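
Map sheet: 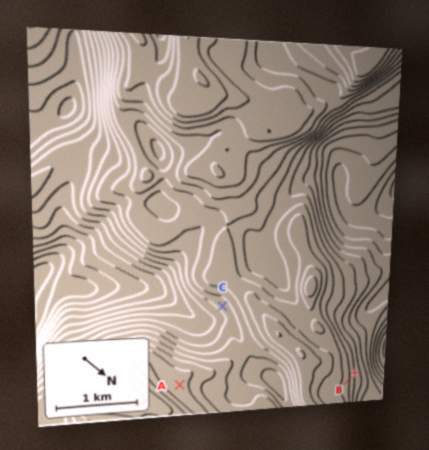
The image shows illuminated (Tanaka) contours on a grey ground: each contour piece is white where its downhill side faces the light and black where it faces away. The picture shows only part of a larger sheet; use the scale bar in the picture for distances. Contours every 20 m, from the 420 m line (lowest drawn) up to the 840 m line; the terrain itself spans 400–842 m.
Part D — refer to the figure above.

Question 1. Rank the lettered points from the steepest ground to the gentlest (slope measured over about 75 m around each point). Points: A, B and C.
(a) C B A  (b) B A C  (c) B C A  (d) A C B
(c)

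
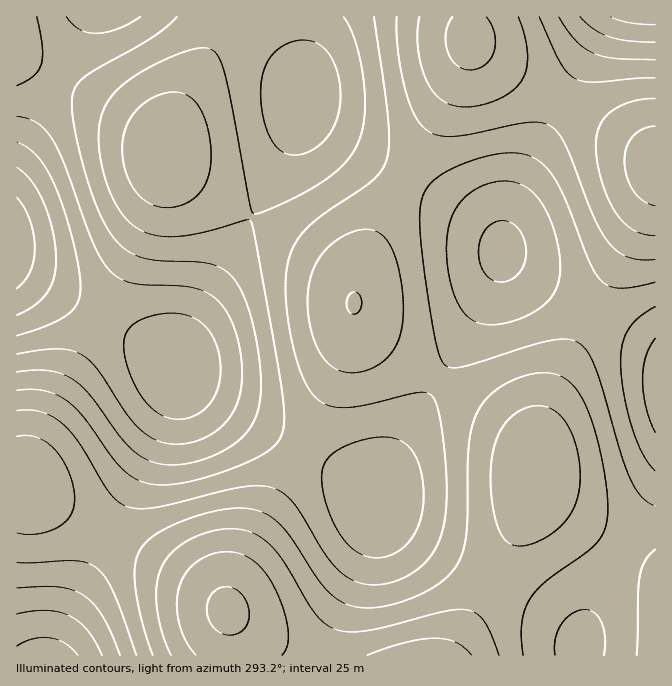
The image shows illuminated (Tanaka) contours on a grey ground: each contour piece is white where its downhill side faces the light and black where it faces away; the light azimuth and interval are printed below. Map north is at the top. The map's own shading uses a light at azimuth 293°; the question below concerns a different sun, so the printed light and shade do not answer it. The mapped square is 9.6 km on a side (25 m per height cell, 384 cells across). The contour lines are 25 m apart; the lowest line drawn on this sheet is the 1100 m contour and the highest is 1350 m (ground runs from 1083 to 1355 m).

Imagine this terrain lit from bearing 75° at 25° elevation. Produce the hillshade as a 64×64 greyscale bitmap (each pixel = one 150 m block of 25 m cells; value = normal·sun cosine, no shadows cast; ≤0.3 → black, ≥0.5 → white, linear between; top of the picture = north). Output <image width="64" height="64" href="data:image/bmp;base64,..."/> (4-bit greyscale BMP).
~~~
<image width="64" height="64" href="data:image/bmp;base64,Qk12CAAAAAAAAHYAAAAoAAAAQAAAAEAAAAABAAQAAAAAAAAIAAATCwAAEwsAABAAAAAAAAAAAAAAABEREQAiIiIAMzMzAERERABVVVUAZmZmAHd3dwCIiIgAmZmZAKqqqgC7u7sAzMzMAN3d3QDu7u4A////AKmYdlQyIiIjRWd4mqu7uqqZmZmZq7zN3u7dzLqYdmVVqYh2VDIiIiNFZ4mau7u7u6qZmZmqu8zd3d3Muph2ZVWZiHZUMyIiM0Vniau8zMzLuqqZmZqrvM3d3Mu6mHZlVZmHdlRDMiIzRWeJq8zd3cy7qpmZmaq7zMzMy7qYd2VVmYd2VUMzMzRFZ4q7zd3d3Mu6qZmZmqq7zMy7qpiHZlWIiHZlRDMzRFZ4mrzd7u7dzLqpmYmZmqu7u7uqmIdmZoiId2ZVRERFVniavN3u7u3cu6mYiIiZmqu7u6qZh3ZmiIiHdmVVRFVmeJq83u7u7ty7qYiIiIiZqqqqqpmId3aIiIh3ZmVVVmeImrze7//u3MupiHd3eIiZqqqqqZiHd4iIiIh3ZmZmd4mrzN7v/+7cy6mHd2Z3eImaqqqqmYiIiImZmIh3d3d4iavM3u//7tzLqYdmZmZ3iJmqqqqqmYiImZmZmIiHd4iJq7ze7u7u3LqYh2ZVVmd4maqru6qpmYiZqqqpmYiIiJmrvN3u7u7cuph3ZVVVZniJqru7u6qqiZqru6qqmZiJmaq8zd7u7dy6mHZlVFVWZ4mqu7zLu7qJqru7u7qqmZmZqrvM3d3dzLqYdlVERFVniaq7zMzMu5mrvMzMy7qpmZmaq7zN3dzLuph2VUREVWeJqrzN3dzMmavM3d3Mu6qZmZmqu8zMzMuqmHZVRERFZ4mrvN3d3dyau83d3dzLuqmZmZqru8zLu6mYdlVEREVniavM3e7t3Zq83e7u3cy6qZmZmZqru7u6qYh2VUREVWeJq83e7u7uqrzd7u7t3LupmIiImZqqqqqpiHZlVERVZ4mrze7v/u6qvN7v/+7cy6mYiIiImZqqqpmIdmVVVVVniavN7v//7qvM3u//7t3LqZh3d3eImZmZmYh3ZlVVVmeJq83u////q83e///+7cupiHdmZ3eImZmZmId2ZlVmd4mrze////+rzd7v//7ty6mHdmZmZ3eImZmYiHdmZmZ4iavN7////6vM3u///t3LqYdmVVVWZ3iJmZmIh3dmZ3iJq83u////q8ze7v/u3cuod2VURFVmeIiZmZmIh3d3eJmrze7///+rvN3u7u7cuph2VURERVZ3iJmZmZmIiIiImavN3u///qu8zd7u7dy6mHZUQzNEVWeImaqqqZmIiIiZq8ze7v7uqrvM3d3dzLqYdlQzMzRFZ4iaqqqqqZmYiZmrvN3u7u6qq7zM3dzLqph2VDMzM0VneJqru7uqqZmZmaq7zd3u3aqqu7zMzLuph2VEMzMzRWZ4mru7u7uqqZmZmqu8zd3dmZqqu7u7uqmHZUQzIjNFVniau8zMy7qqmZmZqrvMzMyZmZqqq7qqmYdlVDMzM0VWiaq8zNzMu6qZmZmaq7vMzIiIiZmqqqmYh2VUMzMzRWeJq7zd3dzLuqmZiZmaq7u7iIiIiJmZmZiHZlRDMzNFZ4mrzN3d3cy6qZiIiJmaqqp3d3d3iImZiIdmVUQzNEVniavN3e7dzLqpiIiIiJmaqndmZmd3iIiIh3ZlREREVWeJq83e7u3cuqmId3d3iJmZdmVVZmd3iIiHdmZVRERVZ4mrzd7u7dy7qYd3Zmd3iJlmVVVVVmd3iIh3dmVVVVZniavN3u7t3Lqph3ZmZmd4iGVURERVZneIiId3ZmVVZneJq8ze7u3cupmHZlVVZneIVUQzNEVWZ3iIiId3ZmZmeImrzN3u7dy6mHdlVVVWZ3hUQzMzRFZneIiZiId3d3d4iau83d3dzLqYdmVERFVmd1QzMiM0VWeImZmZmId3d3iJqrzN3d3Muph2VURERVZ3RDMiIjRFZ4iZqqmZmIh3iImau8zN3Mu6mHZUREREVndEMiIiM0VniZqqqqqZiIiIiJmrvMzMy6qYdlREM0RWd0QyIiIzRWeJmru7uqmZiIiImaq7vMu7qZh2VEQzRFZ3RDIiIjNFZ4mqu7u7qpmYiIiJmaq7u7qpiHZVRDREVndEMyIiM0Vniau8zMu7qZiIiIiJmqqqqqmIdlVERERWd1RDMiM0RWeJq8zMzMuqmIh3d4iJmqqqmYh2ZVRERVZ4VUMzMzRWeJq7zN3cy7qZh3d3d4iZmZmZiHdlVURVZnhVREMzRFZ4mrzN3d3MupmHdmZnd4iZmZmYh2ZlVVZniGZVRERFVniavM3d3cy6mYd2ZmZneIiZmZiId2ZmZneJZmVVRFVmeJq8zd3d3LqZh2ZVVWZ3iImZmYiHd2ZneIl3ZmVVVmd4mrzN3d3cupiHZVVVVWd4iZmZmYiHd3eImYh3ZmZmZ4iavM3d3dy6mHdlVERVVneImZmZmYiIiImaiIh3dmZ3iJq7zN3dzLqYdmVEREVWZ4iZqqqqmZmJmaqZmIh3d3eImqvM3d3Muph2VUQ0RFVniJqqu7qqqZmaqqqpmIiHeIiZq7zMzMu6mHZVQzM0RWeJmru7u7uqqqqqqqqpmIiIiJmqu8zMy7qYdlRDMzRFZ4mqu8zMzLu6qru7u6qZmIiIiZqru7u7qph2VEMzNEVniau8zd3czLu7u8zLu6qZiIiImaq7u7upmHZVQzM0RWeJq8zd3d3czLu7zMzLupmIiIiJmaqqqqmYdmVEMzRFZ4mrzd7u7t3cy7vd3cy6qZiIeIiJmqqqqZh3ZURERFVnibzd7v/+7tzLu93d3MupmId3d4iZmamZmHdlVEREVmeKvN7v///u3cy7"/>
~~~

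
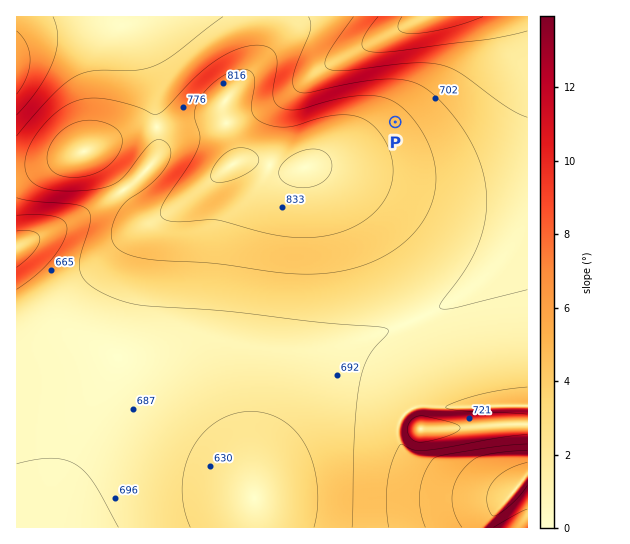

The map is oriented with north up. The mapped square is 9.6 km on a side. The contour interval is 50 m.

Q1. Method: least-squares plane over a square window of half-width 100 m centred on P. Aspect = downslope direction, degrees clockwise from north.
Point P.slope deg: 5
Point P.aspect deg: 49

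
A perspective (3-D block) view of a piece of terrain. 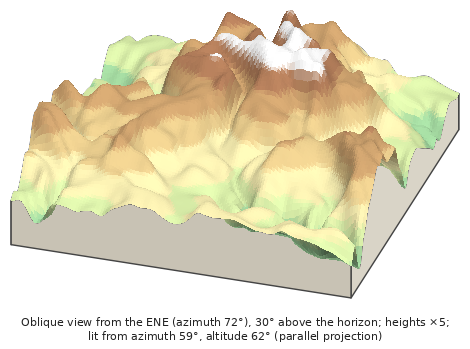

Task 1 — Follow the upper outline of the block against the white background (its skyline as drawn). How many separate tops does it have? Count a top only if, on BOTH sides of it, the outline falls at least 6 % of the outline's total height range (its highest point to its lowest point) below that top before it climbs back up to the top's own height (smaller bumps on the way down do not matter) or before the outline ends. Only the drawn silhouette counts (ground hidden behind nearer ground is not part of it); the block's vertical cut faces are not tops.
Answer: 3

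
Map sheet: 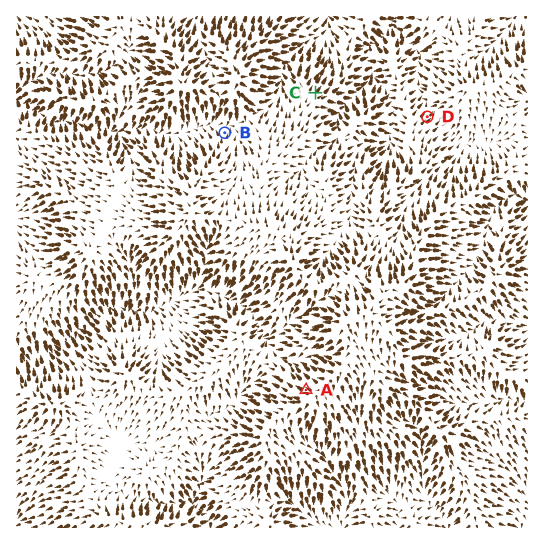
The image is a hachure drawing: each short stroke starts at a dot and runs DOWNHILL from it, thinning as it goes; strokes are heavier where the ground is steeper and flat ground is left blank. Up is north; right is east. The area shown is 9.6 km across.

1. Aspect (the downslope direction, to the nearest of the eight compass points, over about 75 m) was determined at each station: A NW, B N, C NE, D NE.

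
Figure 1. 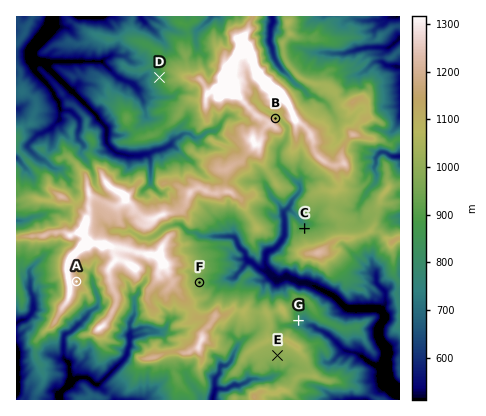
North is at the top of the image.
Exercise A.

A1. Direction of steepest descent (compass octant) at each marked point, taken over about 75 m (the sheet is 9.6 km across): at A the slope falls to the E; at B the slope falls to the NE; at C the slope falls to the N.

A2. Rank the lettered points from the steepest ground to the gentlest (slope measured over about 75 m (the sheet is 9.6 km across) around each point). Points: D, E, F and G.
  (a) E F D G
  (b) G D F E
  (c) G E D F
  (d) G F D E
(b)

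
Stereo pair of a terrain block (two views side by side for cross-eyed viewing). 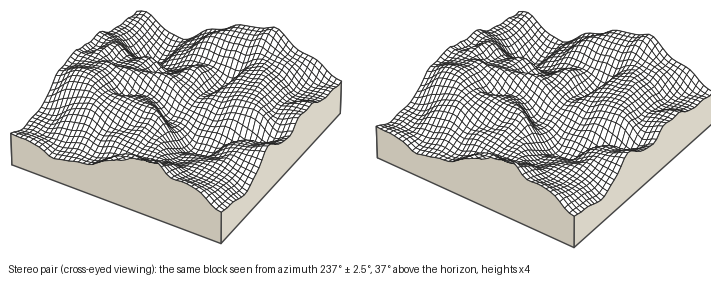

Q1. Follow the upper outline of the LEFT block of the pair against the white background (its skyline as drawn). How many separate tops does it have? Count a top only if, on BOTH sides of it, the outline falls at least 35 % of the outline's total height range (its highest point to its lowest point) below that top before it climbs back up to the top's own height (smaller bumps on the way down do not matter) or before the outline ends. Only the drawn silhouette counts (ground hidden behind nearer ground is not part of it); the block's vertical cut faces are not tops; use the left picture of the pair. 1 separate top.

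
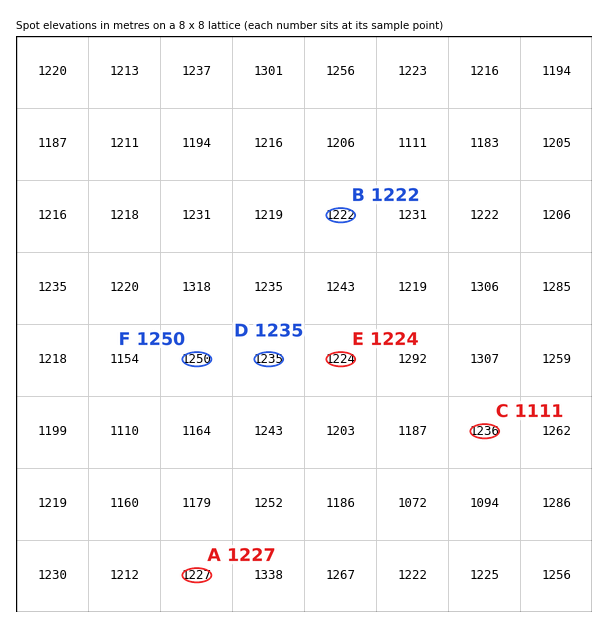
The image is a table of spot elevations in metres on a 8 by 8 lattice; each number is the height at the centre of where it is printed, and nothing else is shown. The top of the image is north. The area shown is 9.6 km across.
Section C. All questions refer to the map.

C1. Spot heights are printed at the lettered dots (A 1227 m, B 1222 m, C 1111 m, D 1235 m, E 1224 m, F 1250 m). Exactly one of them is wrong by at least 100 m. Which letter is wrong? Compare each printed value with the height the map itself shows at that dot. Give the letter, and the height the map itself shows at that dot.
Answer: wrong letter C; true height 1236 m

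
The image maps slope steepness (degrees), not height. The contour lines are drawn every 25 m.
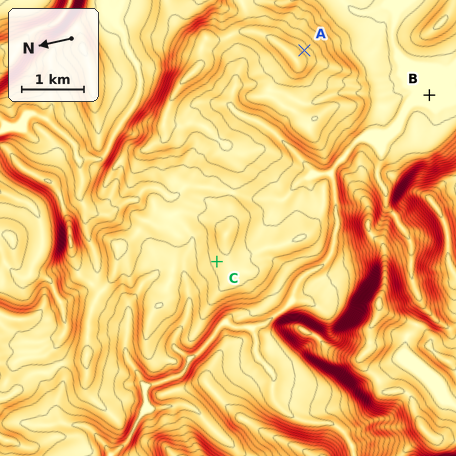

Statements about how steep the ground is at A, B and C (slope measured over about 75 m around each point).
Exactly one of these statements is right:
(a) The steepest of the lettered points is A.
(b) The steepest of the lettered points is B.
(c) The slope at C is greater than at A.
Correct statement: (a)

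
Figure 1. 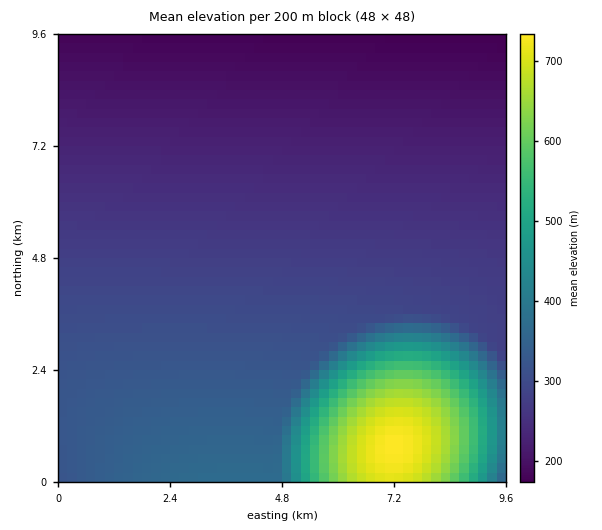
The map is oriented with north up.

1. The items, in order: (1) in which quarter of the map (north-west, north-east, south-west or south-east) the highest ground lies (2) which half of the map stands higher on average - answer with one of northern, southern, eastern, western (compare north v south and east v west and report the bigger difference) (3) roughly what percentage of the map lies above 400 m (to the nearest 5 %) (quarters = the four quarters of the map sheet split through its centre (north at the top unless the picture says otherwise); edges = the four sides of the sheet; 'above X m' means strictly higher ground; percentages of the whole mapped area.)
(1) Look to the south-east quarter for the highest ground.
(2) Taken as a whole, the southern half is higher than the northern.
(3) Ground above 400 m makes up about 15 % of the sheet.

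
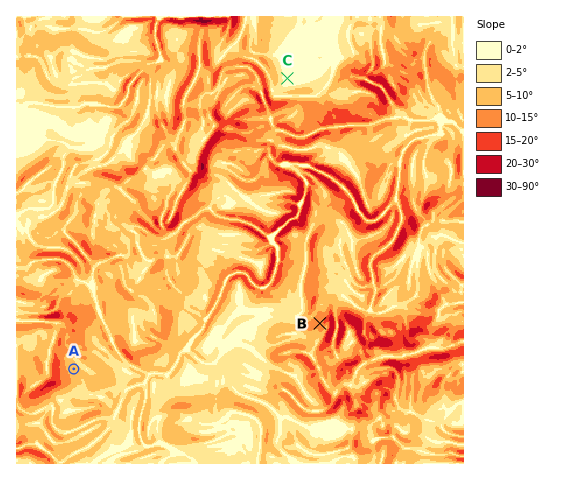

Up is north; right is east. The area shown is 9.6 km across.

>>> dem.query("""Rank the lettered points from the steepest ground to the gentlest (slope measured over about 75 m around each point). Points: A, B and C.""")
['B', 'A', 'C']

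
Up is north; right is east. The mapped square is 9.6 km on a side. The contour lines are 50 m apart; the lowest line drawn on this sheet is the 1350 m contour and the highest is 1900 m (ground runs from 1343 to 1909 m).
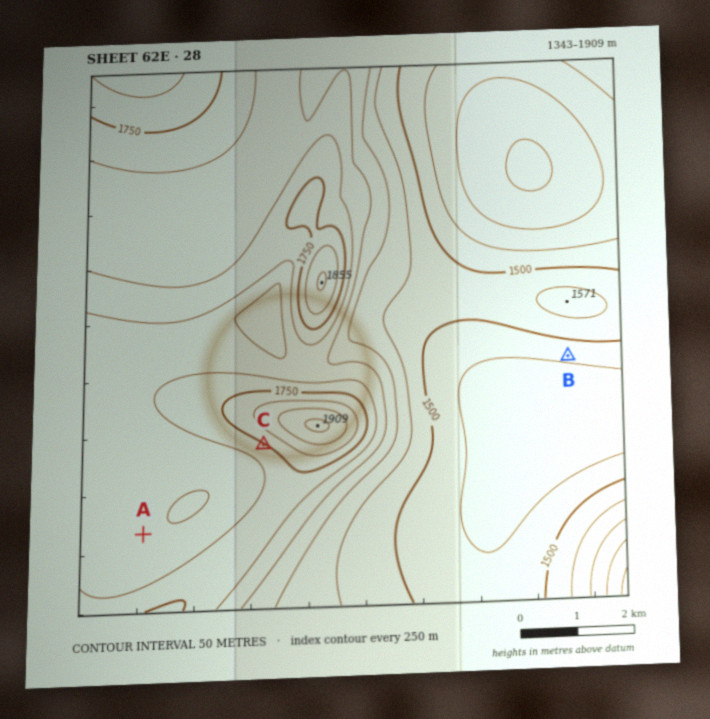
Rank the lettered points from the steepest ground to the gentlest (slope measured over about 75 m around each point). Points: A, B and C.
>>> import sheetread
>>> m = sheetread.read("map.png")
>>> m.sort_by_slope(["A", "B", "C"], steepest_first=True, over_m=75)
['C', 'B', 'A']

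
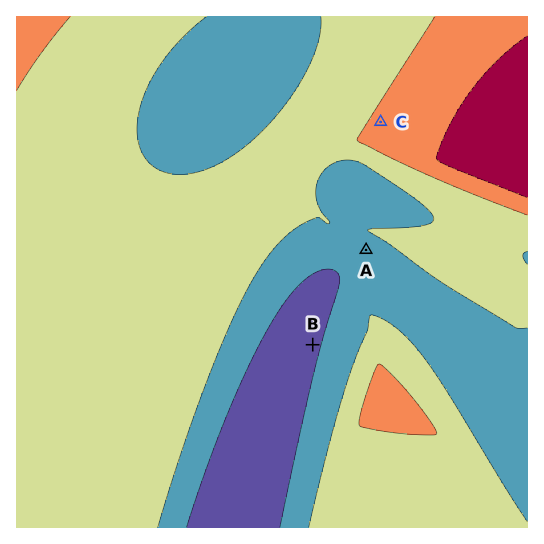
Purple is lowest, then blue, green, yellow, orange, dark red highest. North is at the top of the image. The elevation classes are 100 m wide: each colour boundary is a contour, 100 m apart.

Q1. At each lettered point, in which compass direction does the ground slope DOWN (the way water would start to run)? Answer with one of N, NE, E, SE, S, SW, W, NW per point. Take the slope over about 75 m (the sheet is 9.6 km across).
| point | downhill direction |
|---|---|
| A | SW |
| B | W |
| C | NW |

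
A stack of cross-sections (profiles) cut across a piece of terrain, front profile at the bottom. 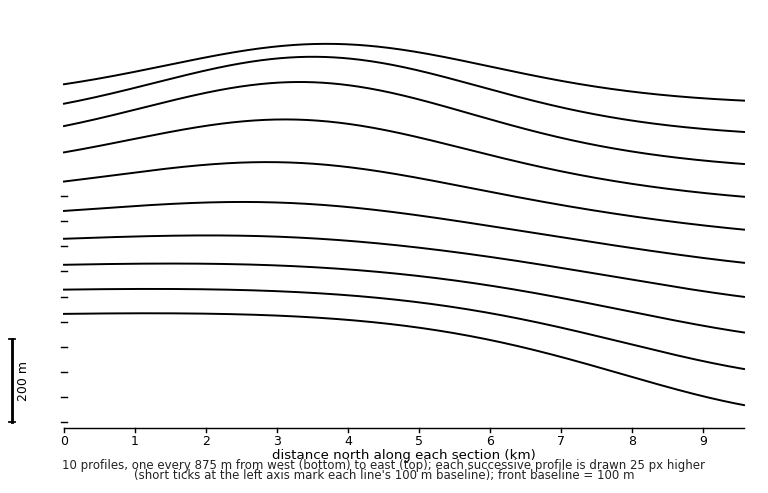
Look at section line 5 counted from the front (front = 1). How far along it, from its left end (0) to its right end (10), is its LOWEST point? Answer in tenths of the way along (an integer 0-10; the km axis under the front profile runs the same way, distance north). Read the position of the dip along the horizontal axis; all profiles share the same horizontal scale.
10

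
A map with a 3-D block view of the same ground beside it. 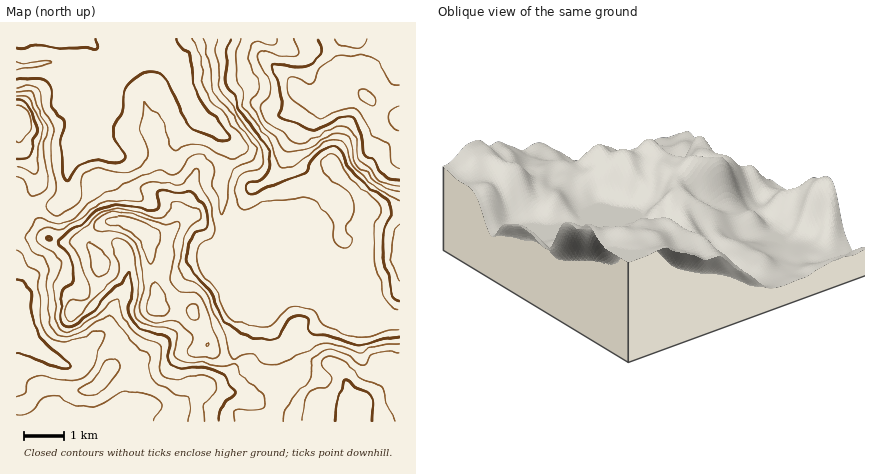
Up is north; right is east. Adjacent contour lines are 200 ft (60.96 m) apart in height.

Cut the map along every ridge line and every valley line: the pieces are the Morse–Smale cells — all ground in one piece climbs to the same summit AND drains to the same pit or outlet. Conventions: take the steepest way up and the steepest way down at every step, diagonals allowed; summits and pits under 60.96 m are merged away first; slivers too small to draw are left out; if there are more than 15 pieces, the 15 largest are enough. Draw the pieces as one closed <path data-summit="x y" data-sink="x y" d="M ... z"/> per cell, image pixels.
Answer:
<path data-summit="400 120" data-sink="16 66" d="M400 38l-384 0 0 28 44-3 8 2 16 9 16 1 24-16 10-3 24-3 12 5 6 6 8 24 12 26 35 28 0 8-9 28 0 38 5 22 39 31 114 47 20 4z"/><path data-summit="144 232" data-sink="16 66" d="M158 53l-10 0-24 6-10 8-18 9 7 8 1 10-5 10-14 18 0 10 7 15 19 9-1 14-4 12-10 8-20 4-8-6-3 10-8 8 1 22-3 12 7 2 20 0 6 3 7-15 7-6 8-3 16 2 18 9 4 8 10 66 12 4 24 1 11 21 3 14 12 11 14 4 2-13 12-18 2-18-25-64 1-14-4-18 0-38 7-20 2-16-35-28-8-16-12-34-6-6z"/><path data-summit="144 232" data-sink="16 328" d="M116 221l-10 1-6 4-9 10-3 9-6-3-20 0-6-2-8 16-11 10-21 32 0 30 4 0 14 18 24 16 8 4 10-1 8-17 14-10 18 6 15 12 4 12-9 42-6 7-12 5 10-2 22-13 32 1 6-2 18-17 28-10 6-7 4-10-14-5-12-11-3-14-11-21-24-1-12-4-11-70-15-11z"/><path data-summit="350 408" data-sink="16 66" d="M226 235l-1 13 25 64-1 16-4 8-9 12-2 12 12 4 6 8 6 2 20 0 5 14 9 9 8 5 16 2-2 18 86 0 0-102-20-4-114-47-6-3-18-18-8-4z"/><path data-summit="400 120" data-sink="16 328" d="M20 328l-4 0 0 94 92 0 12-5 4-5 3-6 8-42-4-8-11-10-10-5-12-3-14 10-8 17-10 1-32-20z"/><path data-summit="18 116" data-sink="16 66" d="M60 63l-44 3 0 50 4 6 0 22 13 22 5 14-7 20 3 11 10-4 14-1 7-8 3-8-1-16 2-8 15-34 1-10 14-18 5-10-1-10-5-8-14-2-16-9z"/><path data-summit="350 408" data-sink="16 328" d="M236 361l-2 1-4 10-6 7-28 10-18 17-6 2-32-1-28 15 202 0 2-18-16-2-8-5-9-9-5-14-20 0-6-2-6-8z"/><path data-summit="350 408" data-sink="16 328" d="M34 211l-18 5 0 82 21-32 11-10 7-14-9-8z"/><path data-summit="400 120" data-sink="16 66" d="M84 129l-17 45 1 14 8 6 14-2 12-5 5-7 4-16 0-8-19-9z"/><path data-summit="18 116" data-sink="16 328" d="M18 117l-2 97 8 1 10-5-3-10 7-20-5-14-13-22 0-22z"/><path data-summit="350 408" data-sink="16 66" d="M56 206l-12 1-9 5 11 22 8 6 2-2 2-10z"/>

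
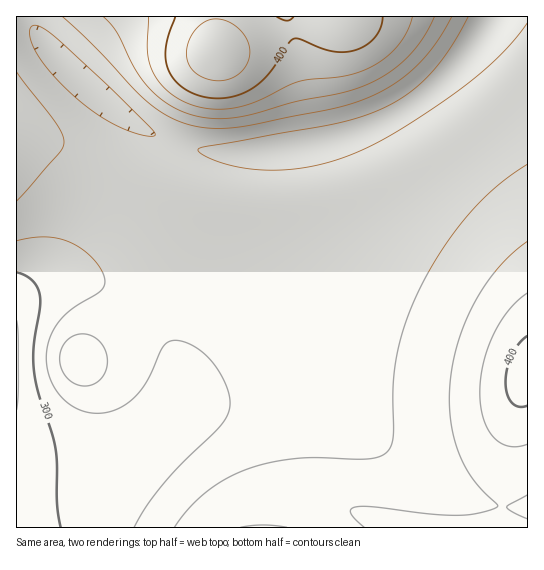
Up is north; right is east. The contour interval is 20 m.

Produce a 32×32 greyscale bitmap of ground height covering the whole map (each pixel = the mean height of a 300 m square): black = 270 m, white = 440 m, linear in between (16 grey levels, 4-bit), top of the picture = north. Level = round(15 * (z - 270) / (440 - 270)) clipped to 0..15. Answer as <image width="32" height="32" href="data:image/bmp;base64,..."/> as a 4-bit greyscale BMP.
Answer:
<image width="32" height="32" href="data:image/bmp;base64,Qk12AgAAAAAAAHYAAAAoAAAAIAAAACAAAAABAAQAAAAAAAACAAATCwAAEwsAABAAAAAAAAAAAAAAABEREQAiIiIAMzMzAERERABVVVUAZmZmAHd3dwCIiIgAmZmZAKqqqgC7u7sAzMzMAN3d3QDu7u4A////ACIzM0RWZ3dmd3eIiIiIiIgiMzNEVWZ3d3eIiIiIiIiIIjMzNEVWZ3d3d3d3d3iIiCIzMzREVWZnd3d3d3d4iJkiMzNEREVVZmZmZmZ3eImZIjM0REREVVVVZmZmZ3iZqhI0REREREVVVVVWZmd4mrsSNFVEREREVVVVVmZ3iJq7E0VlVERERFVVVVZmd4iavBNXdlVERERVVVVWZmd4mrwkZ3ZVREREVVVVVmZneJq8I1d2VURERVVVVVZmZ3iauxNWZVVURFVVVVVVZmd4iasjRVVVVVVVVVVVVWZmd4mqIzREVVVVVVVVVVVmZneImiM0RFVVVVVVVVVVVmZ3eIkzRERVVVVVVVVVVVZmZ3iIRERVVVVVVVVVVVVVZmZ3iFVVVVVVVVVVVVVVVWZmd3hVVVVVVVVVVVVVVVVWZmd3ZlVVVmZmVVVVVVVVVmZmd2ZmZmZmZVVVVVVVVVVmZmZ2ZmZmZVVVRERFVVVVZmZmdmZmVVVURERERERVVWZmZndmZVVFVVVVRERERFVVZmZ2ZlREVneId2ZVVERFVVVWdmVERWiauqmId2ZUREVVVWZURFeKvNzLqZmIdlREVVVlREVoq93u3LqqqphlREVVVERWeaze7tzLu7uphlREVVRFZ4ms3u7cy8zMuphkM0VVVniJq83d3MzMzMupdUM0"/>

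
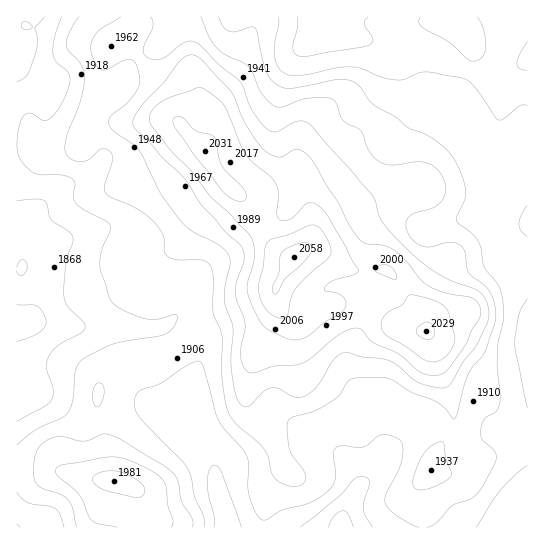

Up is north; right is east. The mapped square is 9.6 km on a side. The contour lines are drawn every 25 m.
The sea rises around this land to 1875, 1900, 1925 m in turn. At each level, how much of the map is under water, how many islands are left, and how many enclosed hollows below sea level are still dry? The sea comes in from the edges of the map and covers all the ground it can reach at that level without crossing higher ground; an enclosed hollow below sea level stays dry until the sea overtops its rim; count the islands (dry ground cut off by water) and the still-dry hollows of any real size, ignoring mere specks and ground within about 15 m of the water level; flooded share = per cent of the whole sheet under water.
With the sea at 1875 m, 12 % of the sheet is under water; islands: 0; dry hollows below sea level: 0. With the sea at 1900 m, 34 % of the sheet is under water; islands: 0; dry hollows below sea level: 0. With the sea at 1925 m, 58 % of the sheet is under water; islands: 0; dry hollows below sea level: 0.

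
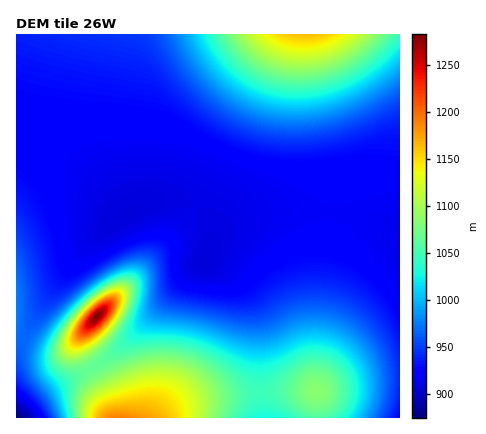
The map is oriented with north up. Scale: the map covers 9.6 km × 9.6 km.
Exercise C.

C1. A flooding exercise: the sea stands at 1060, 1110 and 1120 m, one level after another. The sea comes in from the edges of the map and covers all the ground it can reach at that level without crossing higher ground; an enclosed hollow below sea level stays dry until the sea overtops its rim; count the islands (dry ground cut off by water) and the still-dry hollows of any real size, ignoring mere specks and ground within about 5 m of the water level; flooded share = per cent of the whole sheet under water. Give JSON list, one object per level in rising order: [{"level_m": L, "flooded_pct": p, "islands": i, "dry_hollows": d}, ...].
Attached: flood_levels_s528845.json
[{"level_m": 1060, "flooded_pct": 85, "islands": 1, "dry_hollows": 0}, {"level_m": 1110, "flooded_pct": 94, "islands": 1, "dry_hollows": 0}, {"level_m": 1120, "flooded_pct": 95, "islands": 1, "dry_hollows": 0}]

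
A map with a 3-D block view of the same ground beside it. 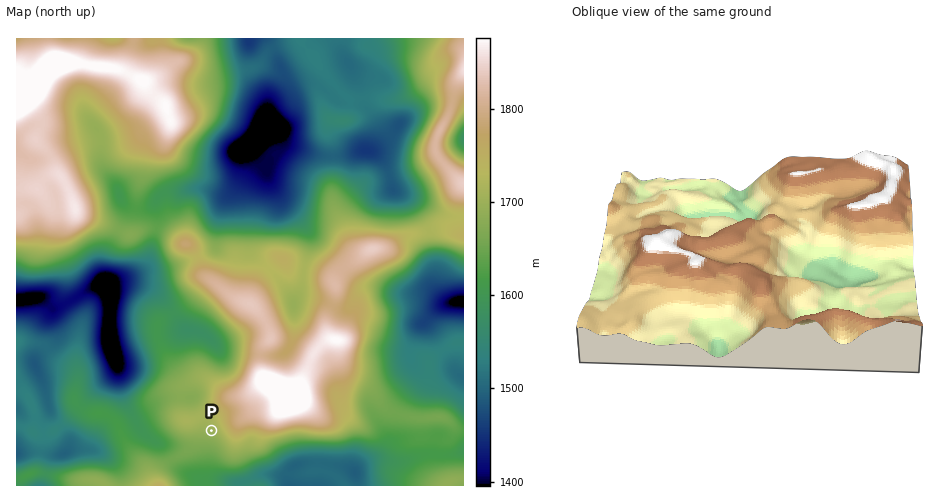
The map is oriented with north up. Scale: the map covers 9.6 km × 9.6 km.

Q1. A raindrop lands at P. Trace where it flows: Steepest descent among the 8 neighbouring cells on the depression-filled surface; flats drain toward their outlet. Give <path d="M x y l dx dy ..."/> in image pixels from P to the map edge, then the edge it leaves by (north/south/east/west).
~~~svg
<path d="M211 431l-1 1 0 41 6 5 4 0 9 4 5 0 1 1 7 0 20-8 18 0 6 6 1 4"/>
exit: south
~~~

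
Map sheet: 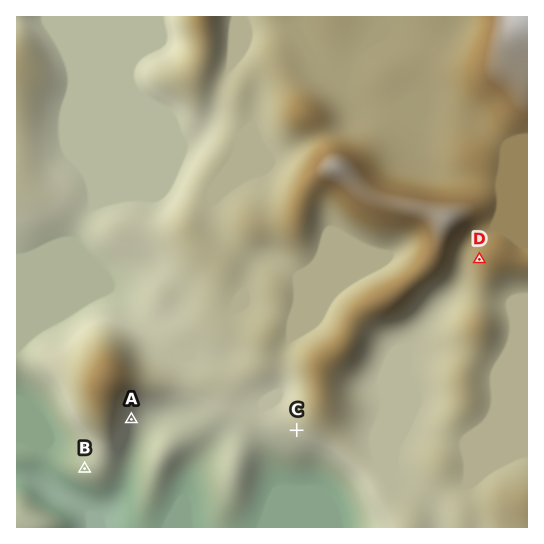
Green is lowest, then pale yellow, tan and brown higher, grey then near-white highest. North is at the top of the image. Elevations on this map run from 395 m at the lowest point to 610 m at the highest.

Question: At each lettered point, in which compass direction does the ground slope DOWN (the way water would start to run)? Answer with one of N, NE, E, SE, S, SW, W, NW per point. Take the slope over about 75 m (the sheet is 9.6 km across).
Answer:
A SE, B SW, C SW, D W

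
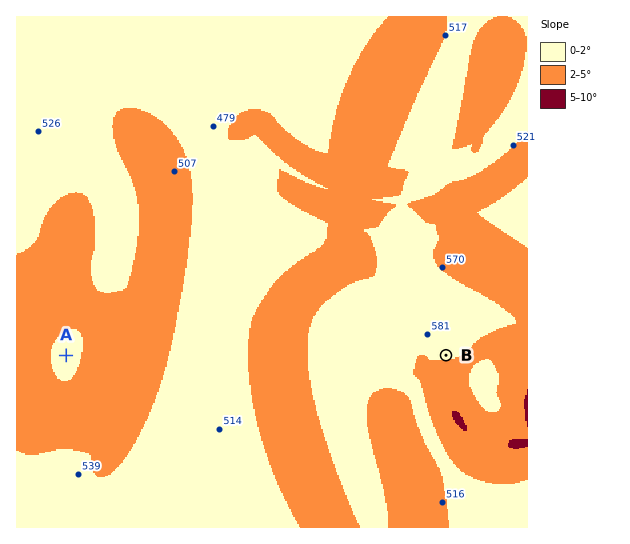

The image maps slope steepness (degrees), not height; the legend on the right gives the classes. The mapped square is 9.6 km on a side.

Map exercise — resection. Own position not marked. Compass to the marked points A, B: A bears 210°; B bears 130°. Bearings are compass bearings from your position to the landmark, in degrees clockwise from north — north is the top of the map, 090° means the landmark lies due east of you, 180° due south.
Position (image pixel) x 190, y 141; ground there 485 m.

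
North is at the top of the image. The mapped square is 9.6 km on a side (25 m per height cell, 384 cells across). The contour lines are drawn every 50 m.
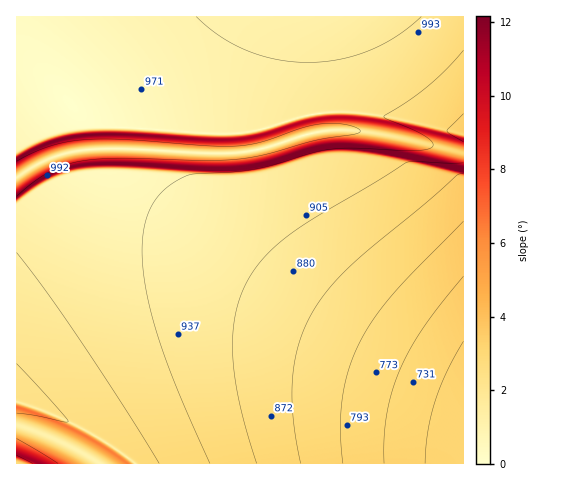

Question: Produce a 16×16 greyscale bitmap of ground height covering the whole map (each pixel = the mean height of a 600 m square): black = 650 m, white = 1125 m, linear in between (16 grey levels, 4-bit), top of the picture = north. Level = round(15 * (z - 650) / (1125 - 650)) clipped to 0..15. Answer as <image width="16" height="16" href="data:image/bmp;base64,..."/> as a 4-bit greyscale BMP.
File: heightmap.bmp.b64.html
<image width="16" height="16" href="data:image/bmp;base64,Qk32AAAAAAAAAHYAAAAoAAAAEAAAABAAAAABAAQAAAAAAIAAAAATCwAAEwsAABAAAAAAAAAAAAAAABEREQAiIiIAMzMzAERERABVVVUAZmZmAHd3dwCIiIgAmZmZAKqqqgC7u7sAzMzMAN3d3QDu7u4A////ANzMu6mHZUMhzMy6mIdlQyHcy6qYd2VDIcy7qZh3ZUMyy7qpmHdlVDLLuqmYh2ZUQ7uqqZiHdmVDu6qZmIh3ZlS6qpmZiId2ZbqqqZmZiId2y6qqqqmZiIeru7u7u7qqmKqqqqqqqqqYqqqqqru7qqmqqqq7u7u7qqqqq7u7zLu6"/>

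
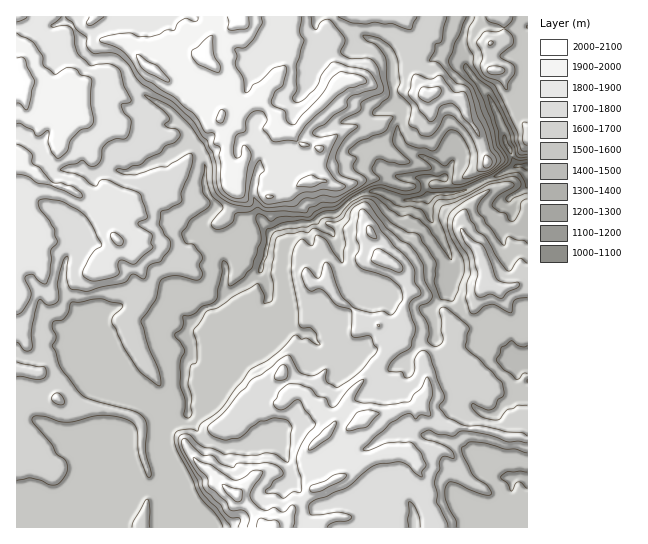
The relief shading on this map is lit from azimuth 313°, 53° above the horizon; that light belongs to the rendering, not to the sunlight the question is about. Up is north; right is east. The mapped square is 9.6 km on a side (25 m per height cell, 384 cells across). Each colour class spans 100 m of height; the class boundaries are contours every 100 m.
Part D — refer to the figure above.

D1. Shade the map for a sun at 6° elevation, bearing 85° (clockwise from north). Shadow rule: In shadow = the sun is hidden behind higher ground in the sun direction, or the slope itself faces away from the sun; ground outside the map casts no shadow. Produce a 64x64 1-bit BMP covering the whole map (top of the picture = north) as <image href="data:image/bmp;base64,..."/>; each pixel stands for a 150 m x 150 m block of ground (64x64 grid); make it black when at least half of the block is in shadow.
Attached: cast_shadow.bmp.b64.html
<image width="64" height="64" href="data:image/bmp;base64,Qk0+AgAAAAAAAD4AAAAoAAAAQAAAAEAAAAABAAEAAAAAAAACAAATCwAAEwsAAAIAAAAAAAAA////AAAAAAAf///+AAD4CP////0AAHAE////+UAAcAT////xYADgBH///+H4AePGP///wPwB44If//+YfwPHAA///hhxA8YAB//8L/BxhgAD//x/8BwAPwB/+f/4BAH/AB/73/wAHPgAD//H/sB4BgAO/8f/4NAPPAD/5/3gAA94Af/3uYPABjgD//fTx+ACAAP//MPH4AAAD7//A+PgAAAfn/+F8+OCAD8H/4755wAQfgfnz3zmAID+B8HH/g4AgPwPwf//HgIA+A/D//geBgDwB4P/6RwMAHgHg/fjHBwQAAHH84MfuBAGAH//D4/4M4MCf/8/n9AngQB/9n+f4GfDAH/2/z/mJ8IAf/f+P+YHxABv//w/xgf8AMf/+D/GB/gBx//4f4QH8AGH//j/CAfgA4P/8f8DB8ABg//x/gIPwAH39+H/Bx+Af/8D4f+HPjD/9gsD/8PoIf/m6w8/4OBn/8b4AP84AA//wwgP/8QZh//DAAf/4DiB/8MMBP/mOAH/wzAB/894Af/HAAH/3/gH/8cBAf/f3Af/B7AD956cB/+DsA/3PowP/oB4H/c8jB/4jHwf4zwAP/DOfgfgeAQ/4c8/A+D4BH/Dxx+Dy/AE/x+BDwOX4AX/PwAOA4fgC/5/AA4Hh+AN/D8ARg9H4A3gHwDGHkPgD5B/4MZ1gfgHgA/wxsMB+A=="/>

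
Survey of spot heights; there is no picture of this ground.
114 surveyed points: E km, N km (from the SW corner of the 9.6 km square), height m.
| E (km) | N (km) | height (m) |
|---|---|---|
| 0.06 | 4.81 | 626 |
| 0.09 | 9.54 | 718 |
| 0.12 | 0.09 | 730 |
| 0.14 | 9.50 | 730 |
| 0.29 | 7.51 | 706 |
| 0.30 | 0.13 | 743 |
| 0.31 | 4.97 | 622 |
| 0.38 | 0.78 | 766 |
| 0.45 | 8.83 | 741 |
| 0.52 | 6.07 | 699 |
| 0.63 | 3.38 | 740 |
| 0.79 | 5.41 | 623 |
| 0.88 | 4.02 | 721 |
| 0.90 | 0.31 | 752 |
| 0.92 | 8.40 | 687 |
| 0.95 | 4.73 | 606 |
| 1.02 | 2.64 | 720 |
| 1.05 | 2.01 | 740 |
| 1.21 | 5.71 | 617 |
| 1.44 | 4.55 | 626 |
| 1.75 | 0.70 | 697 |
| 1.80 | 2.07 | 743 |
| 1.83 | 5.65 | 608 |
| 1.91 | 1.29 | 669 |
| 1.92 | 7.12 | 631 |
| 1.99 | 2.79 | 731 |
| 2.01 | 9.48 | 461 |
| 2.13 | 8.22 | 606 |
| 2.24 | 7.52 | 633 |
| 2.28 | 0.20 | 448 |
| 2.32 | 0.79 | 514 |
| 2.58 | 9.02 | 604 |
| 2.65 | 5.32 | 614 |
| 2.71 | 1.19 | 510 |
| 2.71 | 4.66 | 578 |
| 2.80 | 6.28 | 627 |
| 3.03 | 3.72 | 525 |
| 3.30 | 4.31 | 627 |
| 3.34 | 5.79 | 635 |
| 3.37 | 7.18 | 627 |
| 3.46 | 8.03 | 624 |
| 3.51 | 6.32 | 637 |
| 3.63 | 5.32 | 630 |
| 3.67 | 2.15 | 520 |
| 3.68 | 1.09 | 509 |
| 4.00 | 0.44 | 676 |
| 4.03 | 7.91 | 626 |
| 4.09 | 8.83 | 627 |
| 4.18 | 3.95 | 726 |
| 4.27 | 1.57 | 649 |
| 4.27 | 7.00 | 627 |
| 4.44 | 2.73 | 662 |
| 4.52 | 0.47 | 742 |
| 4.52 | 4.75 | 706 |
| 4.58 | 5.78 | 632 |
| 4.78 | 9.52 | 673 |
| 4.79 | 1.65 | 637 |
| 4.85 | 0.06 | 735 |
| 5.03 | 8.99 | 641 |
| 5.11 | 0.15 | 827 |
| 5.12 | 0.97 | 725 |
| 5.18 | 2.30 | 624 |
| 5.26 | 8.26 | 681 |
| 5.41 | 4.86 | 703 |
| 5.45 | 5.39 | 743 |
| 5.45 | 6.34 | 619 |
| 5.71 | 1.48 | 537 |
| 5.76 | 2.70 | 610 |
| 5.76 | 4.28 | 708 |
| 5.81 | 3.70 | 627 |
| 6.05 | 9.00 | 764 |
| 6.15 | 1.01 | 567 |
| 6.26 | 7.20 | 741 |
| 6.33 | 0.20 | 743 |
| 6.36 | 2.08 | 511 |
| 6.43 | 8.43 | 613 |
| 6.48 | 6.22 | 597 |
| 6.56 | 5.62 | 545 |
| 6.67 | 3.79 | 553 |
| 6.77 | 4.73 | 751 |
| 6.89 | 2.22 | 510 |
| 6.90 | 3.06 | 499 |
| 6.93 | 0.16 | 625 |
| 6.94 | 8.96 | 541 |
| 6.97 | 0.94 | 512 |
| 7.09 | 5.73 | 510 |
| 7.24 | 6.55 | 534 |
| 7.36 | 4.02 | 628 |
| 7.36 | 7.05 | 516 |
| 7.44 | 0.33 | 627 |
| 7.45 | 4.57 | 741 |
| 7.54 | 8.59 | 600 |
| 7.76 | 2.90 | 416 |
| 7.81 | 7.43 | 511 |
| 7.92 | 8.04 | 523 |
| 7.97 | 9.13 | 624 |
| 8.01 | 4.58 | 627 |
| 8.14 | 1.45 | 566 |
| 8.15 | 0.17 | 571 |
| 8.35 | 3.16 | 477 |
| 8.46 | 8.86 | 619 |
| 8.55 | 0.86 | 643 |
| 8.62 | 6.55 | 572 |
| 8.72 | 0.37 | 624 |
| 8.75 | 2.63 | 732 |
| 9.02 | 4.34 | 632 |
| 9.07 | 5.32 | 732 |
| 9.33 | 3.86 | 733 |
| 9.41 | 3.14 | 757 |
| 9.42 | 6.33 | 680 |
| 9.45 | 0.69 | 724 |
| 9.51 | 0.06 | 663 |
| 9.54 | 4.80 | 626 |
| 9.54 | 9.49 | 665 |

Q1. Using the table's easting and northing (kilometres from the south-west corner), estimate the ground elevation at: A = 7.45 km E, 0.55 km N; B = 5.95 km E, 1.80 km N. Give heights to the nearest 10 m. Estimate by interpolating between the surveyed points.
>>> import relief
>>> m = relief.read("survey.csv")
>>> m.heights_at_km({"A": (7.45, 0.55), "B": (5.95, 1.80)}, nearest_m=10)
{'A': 620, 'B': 520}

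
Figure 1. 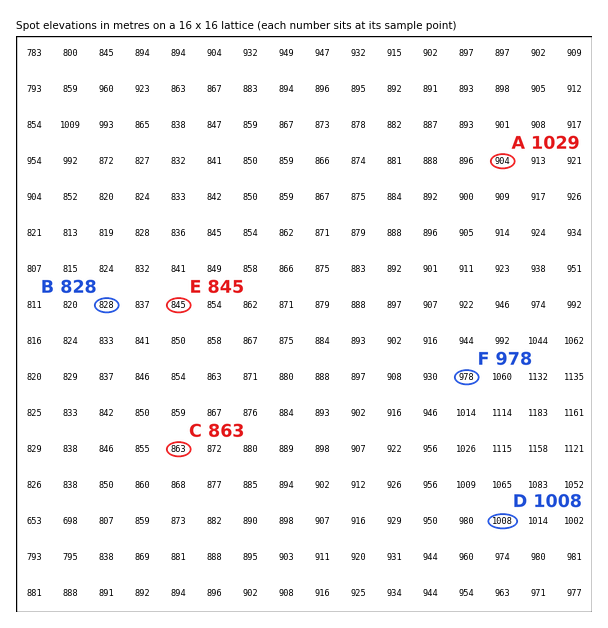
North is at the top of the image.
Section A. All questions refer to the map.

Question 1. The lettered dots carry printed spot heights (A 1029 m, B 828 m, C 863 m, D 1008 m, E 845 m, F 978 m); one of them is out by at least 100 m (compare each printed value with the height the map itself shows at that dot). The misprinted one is A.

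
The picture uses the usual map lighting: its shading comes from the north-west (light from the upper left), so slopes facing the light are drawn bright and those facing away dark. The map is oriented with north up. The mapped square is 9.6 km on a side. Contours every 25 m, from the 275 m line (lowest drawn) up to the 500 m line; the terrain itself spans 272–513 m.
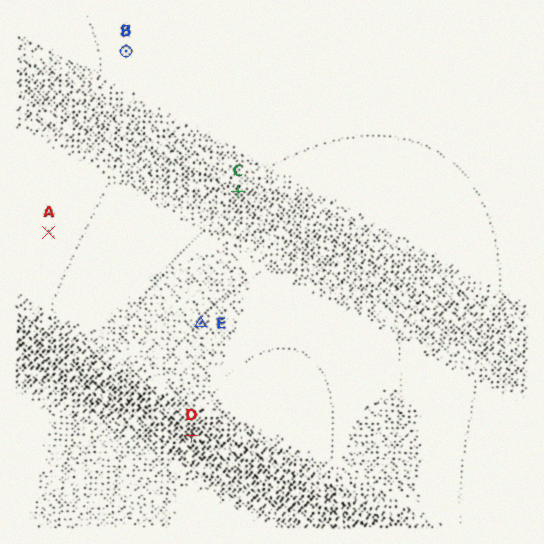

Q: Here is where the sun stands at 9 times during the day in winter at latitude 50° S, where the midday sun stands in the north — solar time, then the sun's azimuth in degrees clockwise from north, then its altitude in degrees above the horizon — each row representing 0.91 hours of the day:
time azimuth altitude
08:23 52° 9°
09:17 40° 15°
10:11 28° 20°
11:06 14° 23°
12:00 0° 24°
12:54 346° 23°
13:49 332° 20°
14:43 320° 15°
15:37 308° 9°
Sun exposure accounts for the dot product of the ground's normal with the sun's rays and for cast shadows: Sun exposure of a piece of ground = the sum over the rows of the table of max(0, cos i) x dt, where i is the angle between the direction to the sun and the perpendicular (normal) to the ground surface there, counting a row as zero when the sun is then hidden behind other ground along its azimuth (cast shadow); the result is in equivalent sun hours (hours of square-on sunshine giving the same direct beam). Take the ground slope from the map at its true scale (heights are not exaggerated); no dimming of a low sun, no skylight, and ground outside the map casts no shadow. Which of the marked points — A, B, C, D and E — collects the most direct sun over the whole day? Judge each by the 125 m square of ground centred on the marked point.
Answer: C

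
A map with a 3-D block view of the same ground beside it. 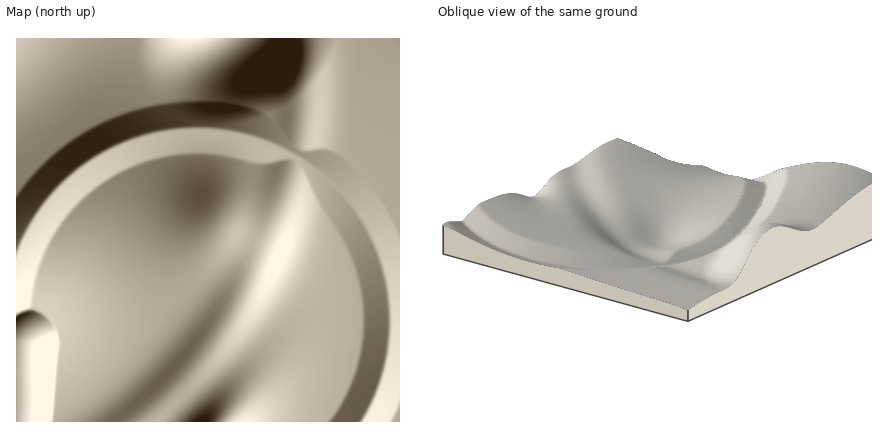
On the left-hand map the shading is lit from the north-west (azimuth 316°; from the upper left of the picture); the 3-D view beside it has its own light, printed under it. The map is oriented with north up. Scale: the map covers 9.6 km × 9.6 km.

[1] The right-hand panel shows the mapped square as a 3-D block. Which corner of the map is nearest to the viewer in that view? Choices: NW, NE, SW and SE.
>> NE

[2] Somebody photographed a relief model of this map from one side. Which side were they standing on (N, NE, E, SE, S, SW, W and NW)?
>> NE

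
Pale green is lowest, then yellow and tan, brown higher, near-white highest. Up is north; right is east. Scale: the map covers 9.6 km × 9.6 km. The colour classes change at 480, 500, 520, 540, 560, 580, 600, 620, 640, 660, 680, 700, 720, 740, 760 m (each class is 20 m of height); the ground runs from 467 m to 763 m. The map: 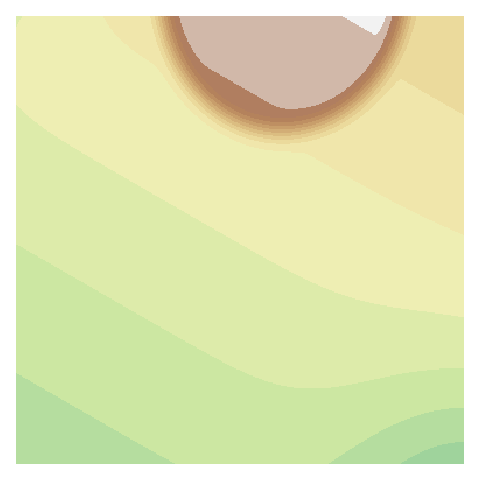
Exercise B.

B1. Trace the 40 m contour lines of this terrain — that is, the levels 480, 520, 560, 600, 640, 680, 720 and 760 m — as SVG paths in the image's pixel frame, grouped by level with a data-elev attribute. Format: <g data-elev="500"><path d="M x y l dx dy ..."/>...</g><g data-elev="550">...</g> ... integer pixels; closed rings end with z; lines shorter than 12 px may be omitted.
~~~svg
<g data-elev="480"><path d="M401 463l16-9 15-6 16-5 15-1"/></g><g data-elev="520"><path d="M17 244l194 112 35 17 28 11 25 4 24 0 24-3 71-14 23-2 22 0"/></g><g data-elev="560"><path d="M103 17l8 12 10 11 36 27 18 25 14 17 13 12 15 10 19 10 20 7 20 3 30 2 91 50 66 32"/></g><g data-elev="600"><path d="M155 17l6 24 10 25 13 21 16 18 18 15 20 11 22 6 23 3 22-3 22-6 21-11 18-15 18-18 14-21 11-25 8-24"/></g><g data-elev="640"><path d="M161 17l6 24 10 22 12 20 15 17 18 14 19 10 21 7 21 2 21-3 21-6 19-11 18-13 15-17 13-20 11-22 7-24"/></g><g data-elev="680"><path d="M167 17l6 22 9 22 12 18 14 16 17 14 18 9 20 6 20 2 19-2 20-6 18-9 17-13 15-17 13-19 10-21 7-22"/></g><g data-elev="720"><path d="M174 17l6 21 8 19 12 18 13 14 14 12 18 9 18 6 20 2 18-2 18-5 18-9 16-12 15-15 11-17 10-19 7-22"/></g><g data-elev="760"><path d="M343 17l32 18 4-4 7-14"/></g>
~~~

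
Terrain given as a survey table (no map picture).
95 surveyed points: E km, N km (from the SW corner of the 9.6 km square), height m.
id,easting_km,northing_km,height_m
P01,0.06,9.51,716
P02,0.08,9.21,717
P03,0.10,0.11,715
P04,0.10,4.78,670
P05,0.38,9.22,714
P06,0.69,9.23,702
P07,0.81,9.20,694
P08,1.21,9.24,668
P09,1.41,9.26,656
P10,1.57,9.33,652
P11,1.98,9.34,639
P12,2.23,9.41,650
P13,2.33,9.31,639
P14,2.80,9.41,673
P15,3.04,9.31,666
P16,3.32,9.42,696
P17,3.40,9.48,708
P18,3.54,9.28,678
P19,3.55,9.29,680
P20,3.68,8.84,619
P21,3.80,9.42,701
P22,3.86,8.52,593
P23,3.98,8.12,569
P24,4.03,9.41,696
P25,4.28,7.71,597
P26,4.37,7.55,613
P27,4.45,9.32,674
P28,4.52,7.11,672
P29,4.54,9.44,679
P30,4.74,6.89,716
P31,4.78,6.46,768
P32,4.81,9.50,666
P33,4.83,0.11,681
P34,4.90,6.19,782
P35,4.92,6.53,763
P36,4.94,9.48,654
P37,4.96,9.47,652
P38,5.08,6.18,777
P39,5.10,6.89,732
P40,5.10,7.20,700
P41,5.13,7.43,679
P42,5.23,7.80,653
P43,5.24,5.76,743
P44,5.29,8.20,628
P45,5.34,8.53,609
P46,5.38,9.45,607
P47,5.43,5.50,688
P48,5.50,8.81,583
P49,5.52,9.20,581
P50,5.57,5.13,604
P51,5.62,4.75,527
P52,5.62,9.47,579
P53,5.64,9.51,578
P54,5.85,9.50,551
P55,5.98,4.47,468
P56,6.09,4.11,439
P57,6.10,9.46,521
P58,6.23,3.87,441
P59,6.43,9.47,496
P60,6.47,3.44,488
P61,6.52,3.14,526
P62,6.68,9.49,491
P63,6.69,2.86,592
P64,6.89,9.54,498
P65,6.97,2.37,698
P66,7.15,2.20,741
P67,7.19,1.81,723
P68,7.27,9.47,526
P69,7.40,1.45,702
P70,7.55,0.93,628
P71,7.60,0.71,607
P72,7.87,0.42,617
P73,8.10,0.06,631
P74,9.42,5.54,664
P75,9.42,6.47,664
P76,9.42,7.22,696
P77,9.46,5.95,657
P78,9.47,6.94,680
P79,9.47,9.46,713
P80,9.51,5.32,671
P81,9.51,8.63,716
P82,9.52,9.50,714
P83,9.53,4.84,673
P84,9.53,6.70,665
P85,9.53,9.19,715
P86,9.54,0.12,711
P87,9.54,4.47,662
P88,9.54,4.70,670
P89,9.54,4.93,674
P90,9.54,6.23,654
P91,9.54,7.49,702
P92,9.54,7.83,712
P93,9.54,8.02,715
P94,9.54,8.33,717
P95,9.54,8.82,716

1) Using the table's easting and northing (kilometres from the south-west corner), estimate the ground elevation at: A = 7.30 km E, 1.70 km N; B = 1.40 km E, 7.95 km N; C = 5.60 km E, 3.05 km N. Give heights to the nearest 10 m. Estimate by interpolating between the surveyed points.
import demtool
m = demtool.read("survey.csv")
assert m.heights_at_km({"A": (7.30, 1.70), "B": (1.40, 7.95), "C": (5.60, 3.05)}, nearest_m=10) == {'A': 730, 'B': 570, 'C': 490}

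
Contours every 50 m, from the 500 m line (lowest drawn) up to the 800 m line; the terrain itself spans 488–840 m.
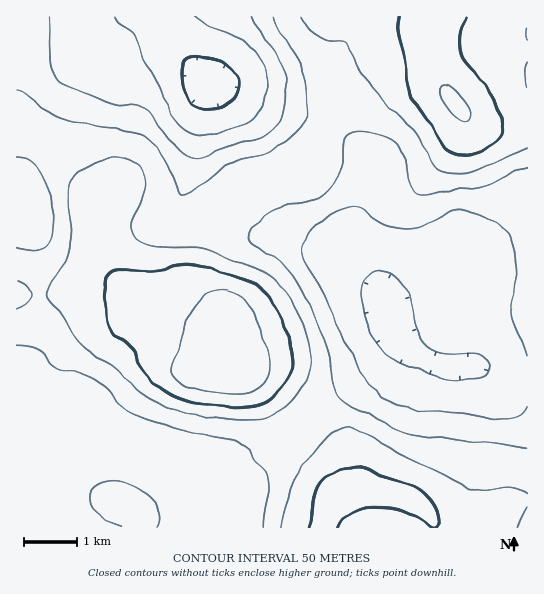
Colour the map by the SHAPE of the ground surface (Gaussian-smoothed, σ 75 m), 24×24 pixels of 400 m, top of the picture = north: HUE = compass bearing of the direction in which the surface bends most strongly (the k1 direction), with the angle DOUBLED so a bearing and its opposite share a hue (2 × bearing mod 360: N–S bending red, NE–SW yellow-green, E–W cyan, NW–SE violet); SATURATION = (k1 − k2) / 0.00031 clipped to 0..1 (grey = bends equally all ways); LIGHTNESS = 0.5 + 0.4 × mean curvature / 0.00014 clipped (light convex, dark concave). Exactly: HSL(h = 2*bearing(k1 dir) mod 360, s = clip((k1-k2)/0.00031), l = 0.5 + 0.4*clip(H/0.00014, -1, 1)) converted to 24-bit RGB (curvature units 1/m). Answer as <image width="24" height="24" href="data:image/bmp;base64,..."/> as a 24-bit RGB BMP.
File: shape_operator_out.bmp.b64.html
<image width="24" height="24" href="data:image/bmp;base64,Qk32BgAAAAAAADYAAAAoAAAAGAAAABgAAAABABgAAAAAAMAGAAATCwAAEwsAAAAAAAAAAAAA2dFzr3tOOFVud71kVnZtcD5LZC1FuIJPtqdydWF6EiNRB1p9vdKT8M2j0Ix2q1h0hlN6eVOJVcSvpPOzhLjAazuqn2erq4CVtdNBo4NLSXNKhpA3PishTzUrUXVMirmJuJiamVuNM1hoBFJPQaih8tXN1q+wsobFk4vXqMXy0PD7zejxf03FfTOgnHWkq5G3k7uDoHp5e2aJjVpmZE97YomcaLuvcauLlneUrXK7jXO6IpWVAHZu1d237M3Xs5q+nNXOiunjiMHIrlGKkC2HikyolqO6lqnHiqmSlnybgF6gpm2laXGaaqmdX4pyf3BHbW0zYmkwe3A6jqRFAFYzFX9B1pyF2cy+vOLKacfFakSOpUGDdVihdaDCoMHQhYG9hpOXfXyPWFScoXe0rYCrhEVCSCEUUS4EPi4BMy4AKDMASYgAAnQFADMdLdcq0fLOv97Nb0ynXCx2oXSokJS0dKynh2FZdykun3eUnX9zSm91bFV/pyFemgAqbwMPoz4NoXEqtZ8/jNlYOf8hAK4hADMhALwsVf0dhXgpRBkZTVU1UJNTjHZijVpLViA1exoiiWZxuGtkaDo5IxIQKAsRvCJ1zZHw2dT30dX6zd3+0tv52t7xltfkBKqgALtLM4wgVlozUl99YJB3XWQ4WVAqck0yShs/oD9UamhVpT1TohNPaSJJPIWNcPD4zO3/1NH66djzytzoucja69/s6dnyeabiJ9DqQ4OsSJ6pQFmMeyRAbzIaXVohSUUlLiEvkZdXP08zWjhYxTXHsprZse3tSvvLI5SKgT5+6sWmzcaTi7p6pM2UwaevttXWKmbKR0KSVVx5JQ0mZw0vzl8vkZFQRWteMD9bg55XSYORL1eBTn6los/FudTBcKGCJEdSKmeC5NjJ59bMutW1kr+YmLyXpcykQR9qZzZVYzNRHwkrgECT1cC+r6zBUmy+JCekmomsaIDnGRzlYoS5g7mMq6p+n357SW6EFG1dYsto6O3e4OXrvbvZwNnQp3G6XwRkjEFESydRLBhBSpSIs8GdvqugUmSjISiZkp22fmjqPQT+uIjPoK6tobi6nbjXhHrocaPphP/e0frq0Mnm4rHb0Z2ZbxFWaghhx1VYQx1IOUJjR6VvZJ1awr+JVleKKS5acqRdTEeXPwt93ENqytWEgdyfZ9zbRJvuvdPxr+nIe6cgSTUPrFoFvCkAQQobRS9UzEZ+oC6NUIFtSIhLSZJNkblrdkF1RDxjba9eNCdBJQcs8WoS6v+JW+ERL14QDy0GISsIbTUATigAMSkCVk8BaDgIdkIbHDIZSSk2wUFimmlSZo04JqYnWH5FWjVITntUbK1bMxAzHwcs5uuN9/rRyaNdfoIzH2YaDiIlmDEp1otspXVtmGJMdDgurmMjSWwoEDo5W1ys1oXH1aiSW6QuGCATXF0vPbBBUbp5KQomFR9W0PvR7u3d36bM0Kq/brSpADdzV2jd6sffz3i3yUSmxDyayaiamc6tAIuyHXmoiWLE9bPR+UBiPy8cHZwPD84aI5IwFyg1DvSigviTrqd3xZCZ3cnNy9ngAGjHAELA56Ht79L5zqb/6s79597t4ebqGFm7FzFaNj1dzS5//3et7J2qc9RSNHUXHSoJP7zgR//CVcKTeqigr87P4unl3ezjCTvEAB1eb6DT08/tn2H/8Lv89dbl8MfVjBmTJhkvHSMkPyc22l1x99fU7d7iiIvPWnbZoMzha9vbSbG9dtm4eMPA1LeR5Nt2GiFBDB80JnFBdFksKxAUkzUY/4Y9/zAFfhE+bTJpOytKKi4+g7dd7vTX3O/mzd3+nJ3/lcikW6y6aKizWbRaSTov3Zgc/OhnFh4rExkgGiIRLB0UQRkhdEUo+IMo9l5Ft1uQSzq8XSPSRETKqOTD0frW1/TeWIDFSzOdwNFnLJVSUYR9kERTYzZFrdRp792hQhNGIxQkNj4pFh0aPSozf0Y516NW3MelsK7MLSy0OCm/eH3N1vXbz/zYsNbBpC6gWzRZ68+AO64qFikoXjI0mn1btdpg0IAkUBBATChEUTovHBgXHhgVdHYgpOZOruOPrnSCZTl8O0psX7R+4f7Nl/RwYjs3hBtiozt49tipx8lfDw4lU2VEcJ5Xy6topUE7XBpQXhw4bkY5MSZIMyhQfNBnjOtngeBCX0Joe1aJTmGRacVt5P+l5NokIBYTNSwiiXdX+OWw165zGxBWbJtzWZR1qolztjqAehB4q0yfiK/GEgrKQlPYwd/QzdSyqc6FNF56WoudUWKhqsCP7ema03xYYzltSnh0SJdi"/>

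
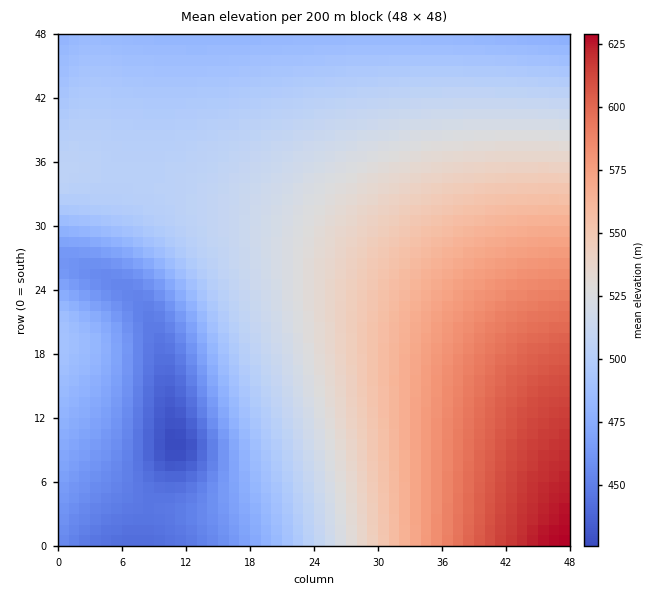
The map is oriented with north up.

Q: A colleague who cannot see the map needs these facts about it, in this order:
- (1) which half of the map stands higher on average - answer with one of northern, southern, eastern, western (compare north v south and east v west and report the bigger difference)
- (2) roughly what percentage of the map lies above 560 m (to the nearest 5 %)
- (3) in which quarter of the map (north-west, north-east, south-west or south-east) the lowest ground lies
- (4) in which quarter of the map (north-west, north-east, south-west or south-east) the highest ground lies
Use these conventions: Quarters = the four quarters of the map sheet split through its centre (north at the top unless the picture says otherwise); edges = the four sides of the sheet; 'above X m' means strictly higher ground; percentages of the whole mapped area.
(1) Taken as a whole, the eastern half is higher than the western.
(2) Roughly 20 % of the ground is higher than 560 m.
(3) The lowest point lies in the south-west quarter of the map.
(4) The highest ground is in the south-east quarter.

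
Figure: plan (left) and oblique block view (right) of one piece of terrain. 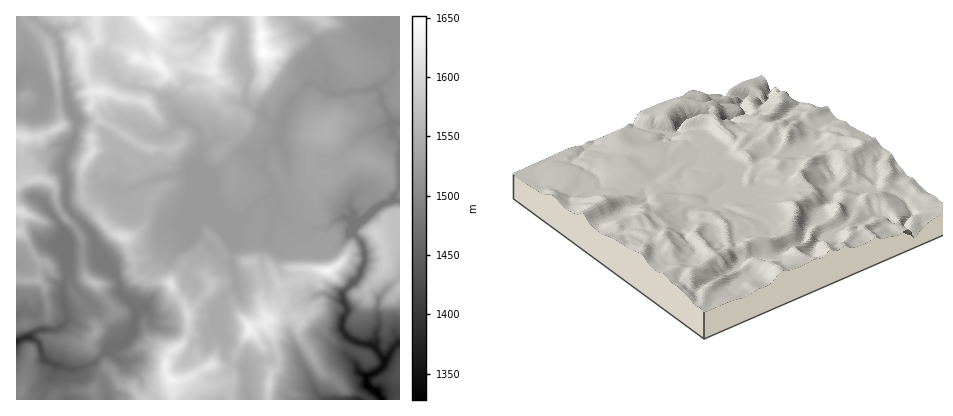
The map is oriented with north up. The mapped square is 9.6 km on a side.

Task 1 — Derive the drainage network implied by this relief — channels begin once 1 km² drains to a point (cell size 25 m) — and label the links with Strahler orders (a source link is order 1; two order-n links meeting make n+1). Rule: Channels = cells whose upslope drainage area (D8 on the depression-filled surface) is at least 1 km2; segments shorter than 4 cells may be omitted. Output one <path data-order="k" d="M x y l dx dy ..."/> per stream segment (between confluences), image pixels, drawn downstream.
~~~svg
<path data-order="2" d="M366 378l0 6 16 16"/><path data-order="1" d="M244 370l2 6 0 14 2 6 0 4"/><path data-order="1" d="M306 370l10 22 8 8 34 0"/><path data-order="1" d="M120 360l-8-6-8 0"/><path data-order="1" d="M352 360l4 4 2 8 8 4 0 2"/><path data-order="2" d="M104 354l-2 0-8 10-6 2-12 4-8-2-8-2-6-2-4-2-4 0-4-4 0-8-4-8-8-4-4 0"/><path data-order="2" d="M376 348l8 10 0 8-8 6-8 4-2 2"/><path data-order="2" d="M26 338l-6 2-4 0"/><path data-order="1" d="M208 336l12-16 0-4 4-6 0-10 2-2 0-4 6-4 4-2-2-14-2-6 0-22-2-2 0-18 10-6 6-6"/><path data-order="2" d="M134 322l-4 4 0 4-2 2-2 6-4 4-18 12"/><path data-order="1" d="M144 310l-6 4-4 8"/><path data-order="2" d="M344 302l4 8-4 6-2 8 0 4 2 6 8 6 8 4 12 0 4 4"/><path data-order="1" d="M378 298l0 6 0 2 0 22-2 2 0 4 0 2 0 4 0 8"/><path data-order="1" d="M318 294l8 0 8 4 8 2 2 2"/><path data-order="1" d="M208 244l-6-8-4 0 0-12 10-8"/><path data-order="1" d="M268 238l2-18 2-4 4-6-2-22"/><path data-order="2" d="M356 230l0 6 4 4 4 6 0 16-6 16-16 14 0 8 2 2"/><path data-order="1" d="M62 228l0 2 4 6 0 40-4 12 0 14 4 12 0 6-8 10-18 0-4 2-6 4-4 0 0 2"/><path data-order="1" d="M360 226l-4 4"/><path data-order="1" d="M198 216l10 0"/><path data-order="2" d="M208 216l26 0"/><path data-order="3" d="M234 216l8 0 4-2"/><path data-order="3" d="M246 214l12-14 10-4 6-8"/><path data-order="3" d="M222 204l12 12"/><path data-order="1" d="M350 198l0 10 6 6 0 16"/><path data-order="2" d="M122 188l12 0 10-6 6 0 8-4 20-4 2 0 8 0 6 4 28 26"/><path data-order="3" d="M274 188l0-6-8-8-2-4 0-16 4-8 2-4 4 0 2-4 6-8"/><path data-order="1" d="M122 170l-6 6 0 4-2 2 0 4 4 2 4 0"/><path data-order="2" d="M200 152l0 2 0 10 16 20 0 2 0 8 6 10"/><path data-order="1" d="M282 144l0-14"/><path data-order="1" d="M362 134l4-2 8-2 12-6 4 0 4 8"/><path data-order="3" d="M394 132l0 4 6 6 0 2"/><path data-order="1" d="M142 130l12 6 8 0 6-4 12-12 2 0"/><path data-order="3" d="M282 130l2-6 0-4 2-2 0-4"/><path data-order="2" d="M182 120l4 4 6 0 6 6 2 6 0 16"/><path data-order="3" d="M286 114l4-6 0-6 18-20 6 2 12 8 6 0"/><path data-order="3" d="M332 92l0 2 14 0 6-4 12 2 6-4 8 2"/><path data-order="3" d="M378 90l4 6 0 8 6 10 2 6 4 6 0 6"/><path data-order="1" d="M36 80l-4-4 0-2-2-4-4 0-2 0-8 6"/><path data-order="1" d="M58 42l2 4 2 14 2 12 2 16 2 4 0 8 6 6 2 6 0 22-12 28 0 8 2 6 0 26 2 6 0 2 22 22 4 4 0 6 22 28 0 8 4 6 0 8 14 14 2 4-2 12"/><path data-order="1" d="M112 38l-4 6 0 20 6 10 2 4 6 6 6 2 8 0 6 2 6 0 4 2 8 6 6 2 6 4 0 6 8 10 0 2 2 0"/><path data-order="1" d="M380 36l4 2 10 10 2 18-4 8-8 8-4 2-2 0 0 6"/><path data-order="1" d="M310 34l6 6 4 10 0 6 6 10 0 12 4 8 0 6 2 0"/><path data-order="1" d="M204 30l6-6 6-2 6-6 6 0 8 6 4 4 2 6 0 18-2 6 4 4 0 6 6 6 0 6-4 12 0 12 6 8 12 6 6 4 6 4 2 0 8-10"/>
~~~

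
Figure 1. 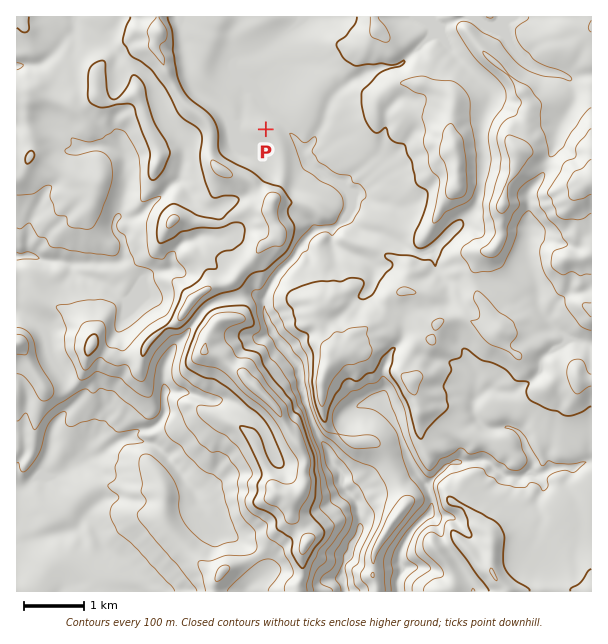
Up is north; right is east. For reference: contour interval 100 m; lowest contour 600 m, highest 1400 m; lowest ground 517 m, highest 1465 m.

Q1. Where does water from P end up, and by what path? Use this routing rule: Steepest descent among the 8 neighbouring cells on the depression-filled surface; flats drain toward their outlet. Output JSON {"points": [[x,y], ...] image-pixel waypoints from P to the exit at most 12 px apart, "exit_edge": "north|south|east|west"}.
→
{"points": [[266, 129], [270, 117], [281, 122], [291, 134], [300, 146], [306, 158], [317, 168], [329, 176], [341, 188], [347, 200], [345, 212], [339, 224], [327, 228], [315, 230], [305, 240], [296, 252], [287, 264], [276, 276], [269, 288], [264, 300], [264, 312], [269, 324], [275, 336], [282, 348], [294, 360], [299, 372], [302, 384], [305, 396], [308, 408], [312, 420], [317, 432], [324, 444], [330, 456], [338, 468], [341, 480], [348, 492], [357, 504], [359, 516], [360, 528], [354, 540], [350, 552], [344, 564], [344, 576], [345, 588], [345, 591]], "exit_edge": "south"}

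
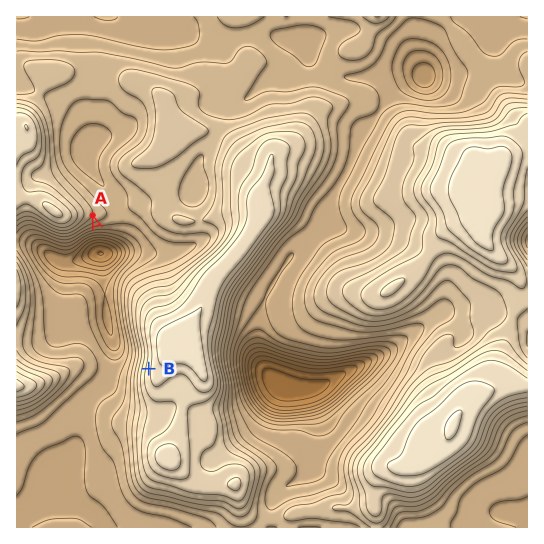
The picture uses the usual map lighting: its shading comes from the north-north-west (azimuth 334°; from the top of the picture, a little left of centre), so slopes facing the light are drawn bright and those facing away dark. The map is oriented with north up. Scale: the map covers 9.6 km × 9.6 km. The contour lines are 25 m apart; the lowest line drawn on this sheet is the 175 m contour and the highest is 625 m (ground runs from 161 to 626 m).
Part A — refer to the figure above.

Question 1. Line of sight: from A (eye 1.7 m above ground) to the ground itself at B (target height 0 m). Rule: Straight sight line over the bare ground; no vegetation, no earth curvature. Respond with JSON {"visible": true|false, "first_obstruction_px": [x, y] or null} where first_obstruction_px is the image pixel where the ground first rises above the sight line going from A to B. {"visible": true, "first_obstruction_px": null}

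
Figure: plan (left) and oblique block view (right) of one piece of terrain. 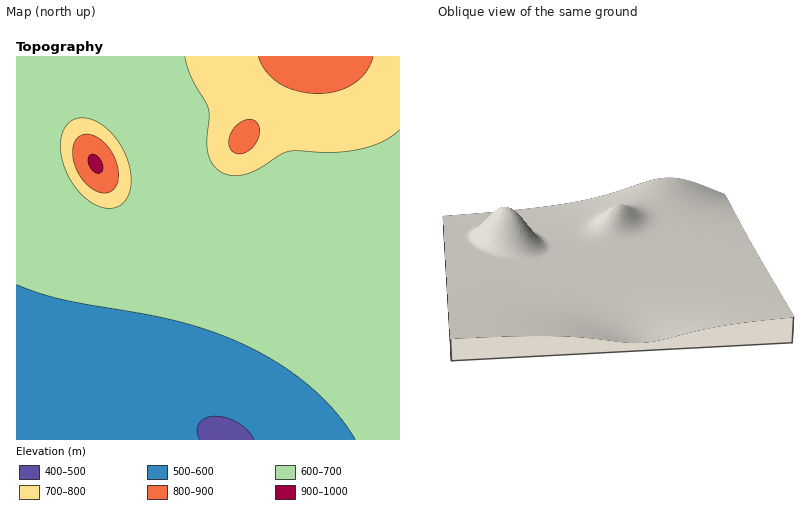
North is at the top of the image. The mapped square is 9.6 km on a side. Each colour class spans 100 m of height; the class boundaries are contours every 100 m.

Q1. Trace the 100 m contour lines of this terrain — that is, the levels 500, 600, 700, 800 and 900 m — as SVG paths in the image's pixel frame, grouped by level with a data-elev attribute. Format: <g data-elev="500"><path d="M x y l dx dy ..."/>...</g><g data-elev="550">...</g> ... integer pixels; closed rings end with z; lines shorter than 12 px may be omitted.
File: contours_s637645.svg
<g data-elev="500"><path d="M200 440l-3-10 3-7 6-5 10-2 12 2 10 5 10 7 6 10"/></g><g data-elev="600"><path d="M16 285l22 8 26 7 82 14 34 8 32 10 30 11 36 20 31 23 26 26 20 28"/></g><g data-elev="700"><path d="M102 208l8 0 6-1 6-3 5-6 3-6 1-10-2-18-9-20-14-16-16-9-6-1-8 1-8 5-6 10-2 14 3 14 6 16 10 14 11 10z"/><path d="M185 56l6 22 17 31 1 9-2 24 2 14 6 12 11 6 10 2 14-3 11-5 19-13 10-4 44 1 30-4 21-8 15-10"/></g><g data-elev="800"><path d="M100 192l10 0 6-6 3-10-2-12-6-14-9-10-10-5-10 0-5 3-3 7-1 9 1 10 4 10 6 8 8 7z"/><path d="M236 154l6 0 5-2 9-10 4-12-2-6-4-4-6-1-6 2-6 4-4 7-3 6 0 8 3 5z"/><path d="M258 56l8 16 14 12 18 7 20 3 20-3 16-7 12-13 7-15"/></g><g data-elev="900"><path d="M98 174l5-4-1-8-6-7-5-1-3 4 1 8 5 5z"/></g>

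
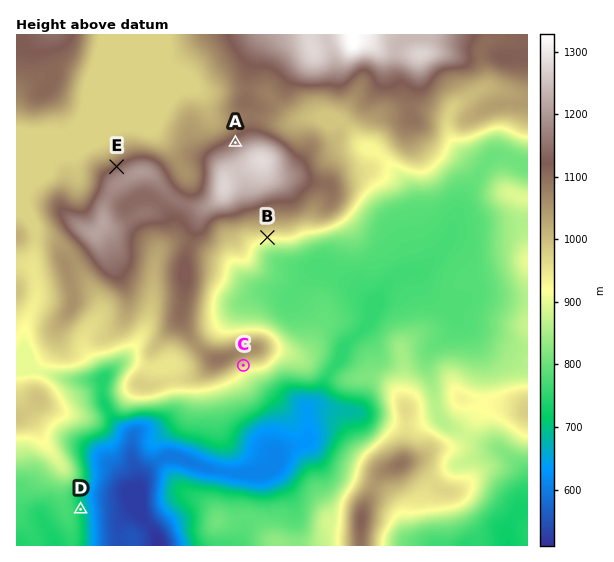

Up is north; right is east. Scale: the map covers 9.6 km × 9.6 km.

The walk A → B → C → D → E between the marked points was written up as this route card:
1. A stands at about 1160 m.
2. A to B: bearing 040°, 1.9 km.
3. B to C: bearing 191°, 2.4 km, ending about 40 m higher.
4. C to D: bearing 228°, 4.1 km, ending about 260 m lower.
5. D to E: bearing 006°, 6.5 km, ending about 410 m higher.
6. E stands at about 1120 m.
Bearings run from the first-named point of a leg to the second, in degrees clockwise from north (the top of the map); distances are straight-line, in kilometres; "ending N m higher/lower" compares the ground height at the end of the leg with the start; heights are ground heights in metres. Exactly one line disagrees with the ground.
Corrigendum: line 2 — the bearing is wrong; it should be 161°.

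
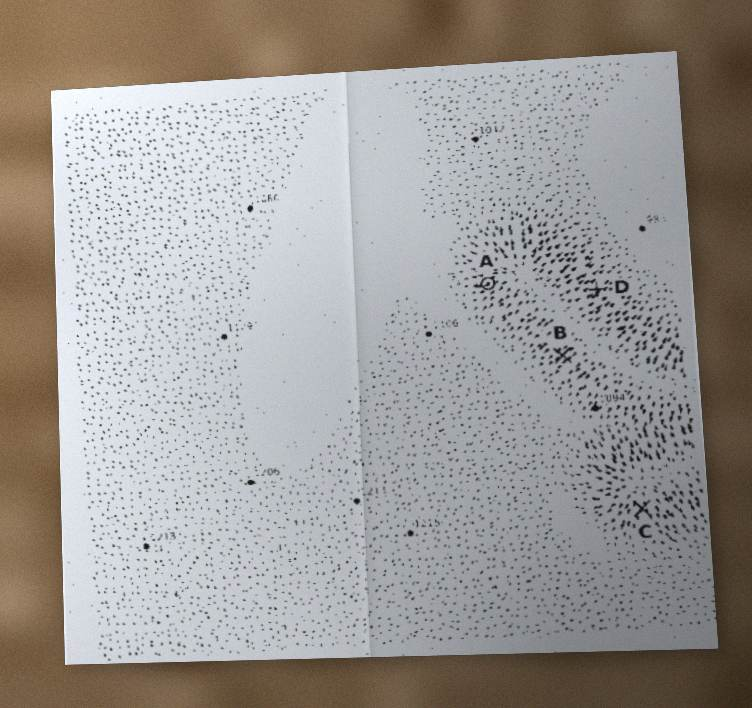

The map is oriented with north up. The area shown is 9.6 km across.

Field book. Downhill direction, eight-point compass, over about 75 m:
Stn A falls W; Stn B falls SW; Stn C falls S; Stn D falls NE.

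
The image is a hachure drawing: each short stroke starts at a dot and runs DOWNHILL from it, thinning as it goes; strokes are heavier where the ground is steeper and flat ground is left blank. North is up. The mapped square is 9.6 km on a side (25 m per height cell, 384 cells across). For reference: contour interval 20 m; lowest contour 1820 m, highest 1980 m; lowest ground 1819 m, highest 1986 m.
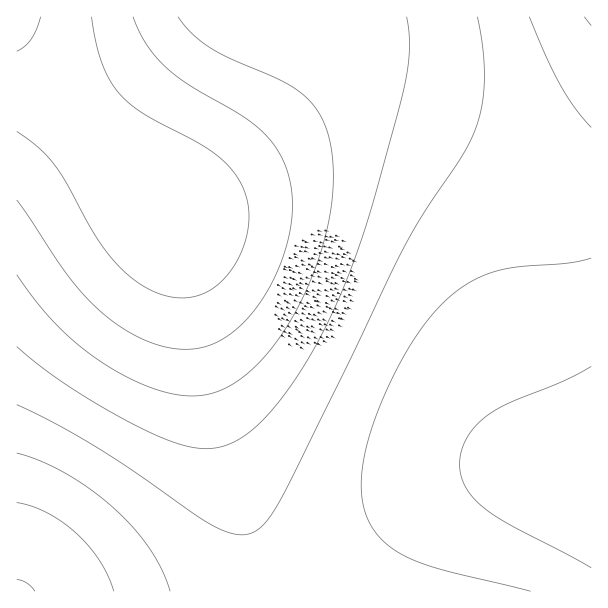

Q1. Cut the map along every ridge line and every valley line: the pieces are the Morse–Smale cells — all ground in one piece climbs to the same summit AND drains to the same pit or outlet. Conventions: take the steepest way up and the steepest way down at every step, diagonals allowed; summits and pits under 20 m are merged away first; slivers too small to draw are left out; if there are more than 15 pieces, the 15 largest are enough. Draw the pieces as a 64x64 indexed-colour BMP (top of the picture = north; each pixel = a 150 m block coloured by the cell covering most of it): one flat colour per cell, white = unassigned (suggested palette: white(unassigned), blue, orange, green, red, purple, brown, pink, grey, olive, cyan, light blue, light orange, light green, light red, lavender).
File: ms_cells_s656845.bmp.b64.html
<image width="64" height="64" href="data:image/bmp;base64,Qk12CAAAAAAAAHYAAAAoAAAAQAAAAEAAAAABAAQAAAAAAAAIAAATCwAAEwsAABAAAAAAAAAA////ALR3HwAOf/8ALKAsACgn1gC9Z5QAS1aMAMJ34wB/f38AIr28AM++FwDox64AeLv/AIrfmACWmP8A1bDFACIiIiIiIiIiIiIiIiIiERERERERERERERERERERERERIiIiIiIiIiIiIiIiIiIREREREREREREREREREREREREiIiIiIiIiIiIiIiIiIhERERERERERERERERERERERESIiIiIiIiIiIiIiIiIhERERERERERERERERERERERERIiIiIiIiIiIiIiIiIiEREREREREREREREREREREREREiIiIiIiIiIiIiIiIiERERERERERERERERERERERERESIiIiIiIiIiIiIiIiIRERERERERERERERERERERERERIiIiIiIiIiIiIiIiIhEREREREREREREREREREREREREiIiIiIiIiIiIiIiIhERERERERERERERERERERERERESIiIiIiIiIiIiIiIiERERERERERERERERERERERERERIiIiIiIiIiIiIiIiIREREREREREREREREREREREREREiIiIiIiIiIiIiIiIRERERERERERERERERERERERERESIiIiIiIiIiIiIiIhERERERERERERERERERERERERERIiIiIiIiIiIiIiIiEREREREREREREREREREREREREREiIiIiIiIiIiIiIiERERERERERERERERERERERERERESIiIiIiIiIiIiIiIRERERERERERERERERERERERERERIiIiIiIiIiIiIiIhEREREREREREREREREREREREREREiIiIiIiIiIiIiIiERERERERERERERERERERERERERESIiIiIiIiIiIiIiERERERERERERERERERERERERERERIiIiIiIiIiIiIiIREREREREREREREREREREREREREREiIiIiIiIiIiIiIhERERERERERERERERERERERERERESIiIiIiIiIiIiIiERERERERERERERERERERERERERERIiIiIiIiIiIiIiEREREREREREREREREREREREREREREiIiIiIiIiIiIiIRERERERERERERERERERERERERERESIiIiIiIiIiIiIhERERERERERERERERERERERERERERIiIiIiIiIiIiIiEREREREREREREREREREREREREREREiIiIiIiIiIiIiERERERERERERERERERERERERERERESIiIiIiIiIiIiIRERERERERERERERERERERERERERERIiIiIiIiIiIiIhEREREREREREREREREREREREREREREiIiIiIiIiIiIiERERERERERERERERERERERERERERESIiIiIiIiIiIiIRERERERERERERERERERERERERERERIiIiIiIiIiIiIhEREREREREREREREREREREREREREREiIiIiIiIiIiIhERERERERERERERERERERERERERERESIiIiIiIiIiIiERERERERERERERERERERERERERERERIiIiIiIiIiIiIREREREREREREREREREREREREREREREiIiIiIiIiIiIhERERERERERERERERERERERERERERESIiIiIiIiIiIiERERERERERERERERERERERERERERERIiIiIiIiIiIiIREREREREREREREREREREREREREREREiIiIiIiIiIiIRERERERERERERERERERERERERERERESIiIiIiIiIiIhERERERERERERERERERERERERERERERIiIiIiIiIiIiEREREREREREREREREREREREREREREREiIiIiIiIiIiIRERERERERERERERERERERERERERERESIiIiIiIiIiIhERERERERERERERERERERERERERERERIiIiIiIiIiIiIhEREREREREREREREREREREREREREREiIiIiIiIiIiIiIxERERERERERERERERERERERERERMyIiIiIiIiIiIiIiMREREREREREREREREREREREREzMzIiIiIiIiIiIiIiIjMRERERERERERERERERERERMzMzMiIiIiIiIiIiIiIiIzERERERERERERERERERETMzMzMyIiIiIiIiIiIiIiIiMzEREREREREREREREREzMzMzMzIiIiIiIiIiIiIiIiIiMxERERERERERERERMzMzMzMzMiIiIiIiIiIiIiIiIiIjMxERERERERERETMzMzMzMzMyIiIiIiIiIiIiIiIiIiIzMREREREREREzMzMzMzMzMzIiIiIiIiIiIiIiIiIiIiMzMRERERERMzMzMzMzMzMzMiIiIiIiIiIiIiIiIiIiIjMzMxERMzMzMzMzMzMzMzMyIiIiIiIiIiIiIiIiIiIiIzMzMzMzMzMzMzMzMzMzMzIiIiIiIiIiIiIiIiIiIiIiMzMzMzMzMzMzMzMzMzMzMiIiIiIiIiIiIiIiIiIiIiIjMzMzMzMzMzMzMzMzMzMyIiIiIiIiIiIiIiIiIiIiIiMzMzMzMzMzMzMzMzMzMzIiIiIiIiIiIiIiIiIiIiIiIjMzMzMzMzMzMzMzMzMzMiIiIiIiIiIiIiIiIiIiIiIiIzMzMzMzMzMzMzMzMzMyIiIiIiIiIiIiIiIiIiIiIiIjMzMzMzMzMzMzMzMzMzIiIiIiIiIiIiIiIiIiIiIiIiIzMzMzMzMzMzMzMzMzMiIiIiIiIiIiIiIiIiIiIiIiIjMzMzMzMzMzMzMzMzMyIiIiIiIiIiIiIiIiIiIiIiIiMzMzMzMzMzMzMzMzMz"/>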